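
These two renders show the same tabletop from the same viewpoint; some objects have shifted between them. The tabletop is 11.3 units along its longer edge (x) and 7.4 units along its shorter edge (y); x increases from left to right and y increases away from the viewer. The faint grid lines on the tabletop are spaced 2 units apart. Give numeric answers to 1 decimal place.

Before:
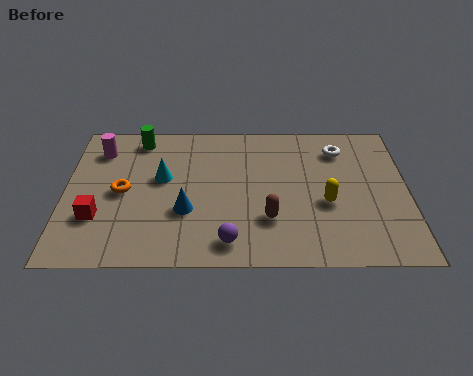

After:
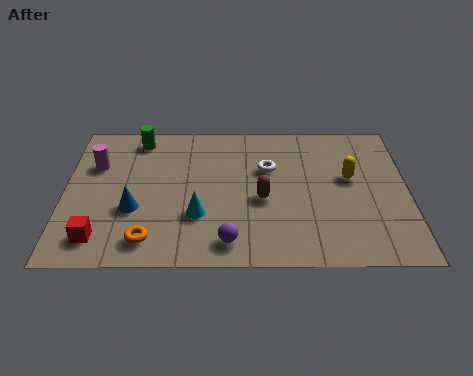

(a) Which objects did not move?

the purple sphere and the green cylinder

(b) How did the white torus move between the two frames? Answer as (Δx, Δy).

(-2.4, -1.0)

The white torus started near (9.1, 5.8) and ended near (6.7, 4.8).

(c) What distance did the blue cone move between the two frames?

1.7

The blue cone was near (4.0, 2.6) before and (2.3, 2.7) after, so it travelled √(1.7² + 0.1²) ≈ 1.7 units.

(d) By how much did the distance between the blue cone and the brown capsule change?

+1.5

The distance was about 2.7 in the first image and 4.2 in the second, so they moved 1.5 units further apart.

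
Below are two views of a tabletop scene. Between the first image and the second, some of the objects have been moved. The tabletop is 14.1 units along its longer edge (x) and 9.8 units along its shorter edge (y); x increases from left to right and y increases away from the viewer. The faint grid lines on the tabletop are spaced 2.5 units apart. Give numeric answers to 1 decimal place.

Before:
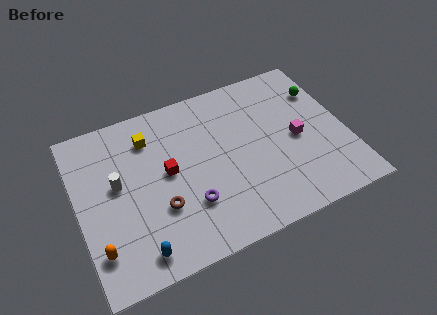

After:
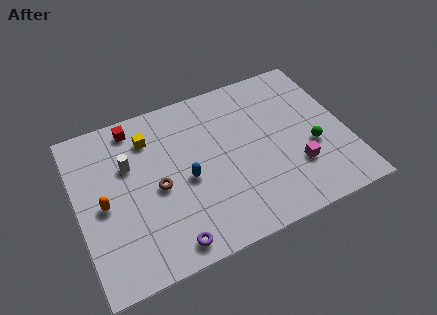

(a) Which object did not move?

the yellow cube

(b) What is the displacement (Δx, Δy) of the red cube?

(-1.4, 3.4)

The red cube was at about (4.7, 5.2) and moved to about (3.3, 8.6).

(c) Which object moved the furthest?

the blue capsule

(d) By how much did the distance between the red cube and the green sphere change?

+1.4

They were about 8.7 units apart before and 10.1 after — 1.4 units further apart.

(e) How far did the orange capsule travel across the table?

2.5

The orange capsule was near (0.8, 2.2) before and (1.3, 4.6) after, so it travelled √(0.5² + 2.4²) ≈ 2.5 units.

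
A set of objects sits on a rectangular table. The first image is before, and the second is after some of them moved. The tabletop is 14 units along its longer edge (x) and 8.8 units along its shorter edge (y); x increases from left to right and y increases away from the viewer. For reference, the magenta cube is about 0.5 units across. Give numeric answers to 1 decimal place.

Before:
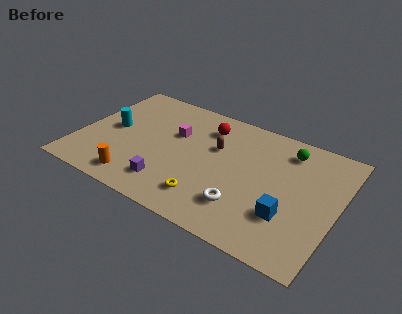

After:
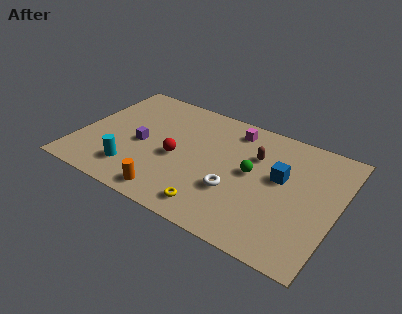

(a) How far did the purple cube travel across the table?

2.9

The purple cube moved from about (5.3, 1.8) to (3.4, 4.0), a distance of √(1.9² + 2.2²) ≈ 2.9.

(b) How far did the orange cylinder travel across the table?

1.9

The orange cylinder was near (3.6, 1.3) before and (5.5, 1.1) after, so it travelled √(1.9² + 0.2²) ≈ 1.9 units.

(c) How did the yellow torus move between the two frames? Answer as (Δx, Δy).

(0.4, -0.5)

From the two frames, the yellow torus sits at roughly (7.4, 1.8) before and (7.8, 1.3) after.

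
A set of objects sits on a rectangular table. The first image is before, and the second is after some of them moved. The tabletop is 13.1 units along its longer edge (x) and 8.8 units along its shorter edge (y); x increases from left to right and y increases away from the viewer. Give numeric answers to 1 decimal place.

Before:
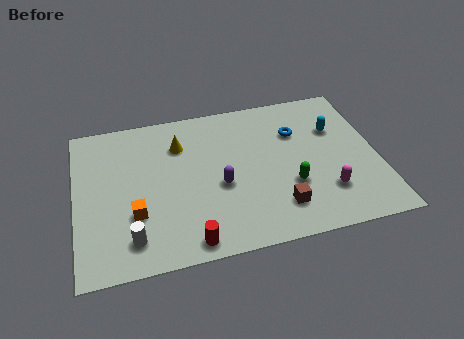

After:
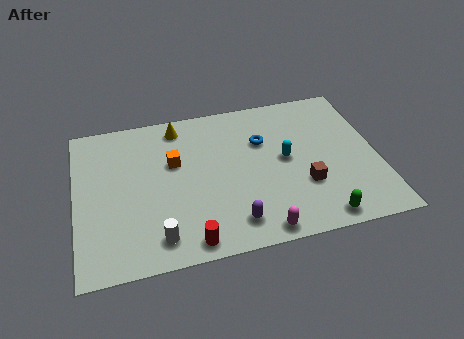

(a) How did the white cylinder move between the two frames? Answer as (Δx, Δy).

(1.1, -0.2)

The white cylinder started near (2.3, 1.6) and ended near (3.4, 1.4).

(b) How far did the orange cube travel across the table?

3.2

The orange cube was near (2.5, 2.9) before and (4.3, 5.5) after, so it travelled √(1.8² + 2.6²) ≈ 3.2 units.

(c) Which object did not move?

the red cylinder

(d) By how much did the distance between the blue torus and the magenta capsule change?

+1.2

They were about 3.9 units apart before and 5.1 after — 1.2 units further apart.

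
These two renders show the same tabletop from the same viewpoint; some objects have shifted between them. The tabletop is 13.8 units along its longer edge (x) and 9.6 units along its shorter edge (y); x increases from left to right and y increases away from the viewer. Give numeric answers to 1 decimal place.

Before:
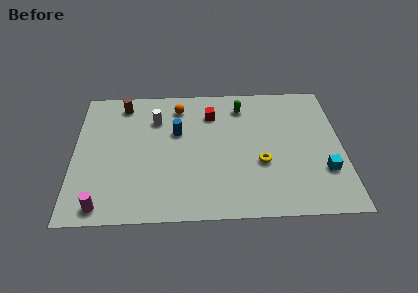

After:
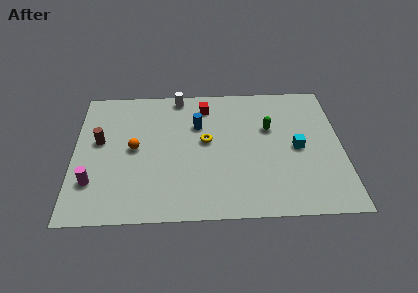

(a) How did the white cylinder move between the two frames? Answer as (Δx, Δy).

(1.2, 1.7)

From the two frames, the white cylinder sits at roughly (4.2, 7.0) before and (5.4, 8.7) after.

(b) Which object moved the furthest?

the orange sphere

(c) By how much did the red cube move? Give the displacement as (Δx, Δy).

(-0.3, 0.6)

From the two frames, the red cube sits at roughly (7.1, 7.3) before and (6.8, 7.9) after.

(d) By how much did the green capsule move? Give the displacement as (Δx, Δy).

(1.4, -1.7)

The green capsule was at about (8.7, 7.8) and moved to about (10.1, 6.1).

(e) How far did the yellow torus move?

3.3

From (9.6, 3.6) to (6.8, 5.3), the yellow torus covered √(2.8² + 1.7²) ≈ 3.3 units.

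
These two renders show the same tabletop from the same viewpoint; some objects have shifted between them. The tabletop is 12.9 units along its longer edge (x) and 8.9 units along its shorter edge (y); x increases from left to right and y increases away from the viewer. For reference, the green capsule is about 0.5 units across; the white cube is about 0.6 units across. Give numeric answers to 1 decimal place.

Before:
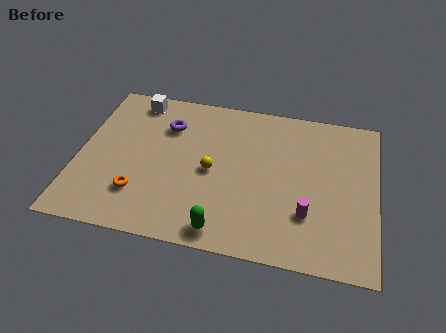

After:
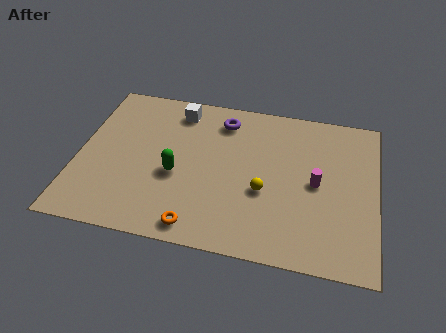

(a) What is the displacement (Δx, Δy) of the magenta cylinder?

(0.3, 1.8)

The magenta cylinder was at about (10.0, 2.6) and moved to about (10.3, 4.4).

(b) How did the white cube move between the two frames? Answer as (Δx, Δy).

(1.9, -0.3)

The white cube was at about (2.2, 7.8) and moved to about (4.1, 7.5).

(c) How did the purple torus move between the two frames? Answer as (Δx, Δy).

(2.4, 0.8)

From the two frames, the purple torus sits at roughly (3.7, 6.5) before and (6.1, 7.3) after.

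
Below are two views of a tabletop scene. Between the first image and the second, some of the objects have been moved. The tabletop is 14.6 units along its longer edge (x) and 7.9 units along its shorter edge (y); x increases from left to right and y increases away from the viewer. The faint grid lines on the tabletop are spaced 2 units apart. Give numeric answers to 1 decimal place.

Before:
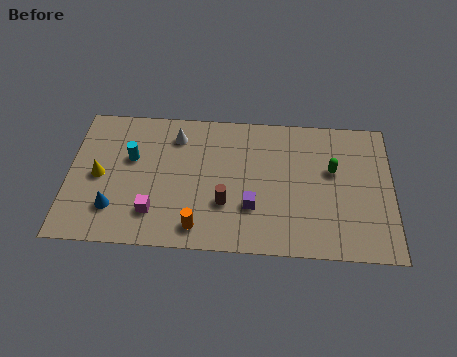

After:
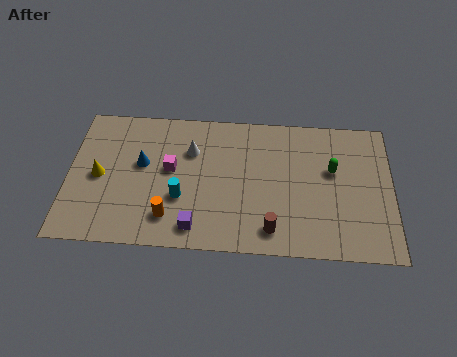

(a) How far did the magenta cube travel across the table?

2.6

The magenta cube moved from about (3.9, 1.9) to (4.6, 4.4), a distance of √(0.7² + 2.5²) ≈ 2.6.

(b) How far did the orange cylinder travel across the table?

1.4

The orange cylinder moved from about (5.9, 1.2) to (4.6, 1.7), a distance of √(1.3² + 0.5²) ≈ 1.4.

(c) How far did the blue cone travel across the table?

2.9

From (2.1, 2.0) to (3.3, 4.6), the blue cone covered √(1.2² + 2.6²) ≈ 2.9 units.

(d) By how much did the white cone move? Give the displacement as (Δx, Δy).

(0.7, -0.8)

The white cone started near (4.8, 6.3) and ended near (5.5, 5.5).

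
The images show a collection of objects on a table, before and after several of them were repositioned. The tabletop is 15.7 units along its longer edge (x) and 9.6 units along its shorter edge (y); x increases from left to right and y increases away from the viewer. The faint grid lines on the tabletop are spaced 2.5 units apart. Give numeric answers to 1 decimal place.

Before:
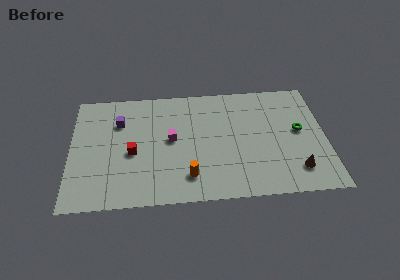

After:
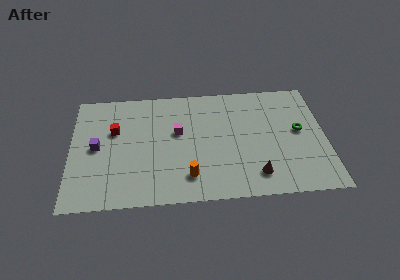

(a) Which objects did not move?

the green torus and the orange cylinder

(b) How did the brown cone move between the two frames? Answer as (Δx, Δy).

(-2.5, -0.2)

The brown cone started near (13.8, 2.0) and ended near (11.3, 1.8).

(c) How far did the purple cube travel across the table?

2.4

The purple cube moved from about (3.0, 6.8) to (1.6, 4.8), a distance of √(1.4² + 2.0²) ≈ 2.4.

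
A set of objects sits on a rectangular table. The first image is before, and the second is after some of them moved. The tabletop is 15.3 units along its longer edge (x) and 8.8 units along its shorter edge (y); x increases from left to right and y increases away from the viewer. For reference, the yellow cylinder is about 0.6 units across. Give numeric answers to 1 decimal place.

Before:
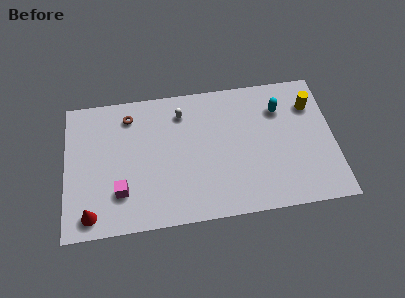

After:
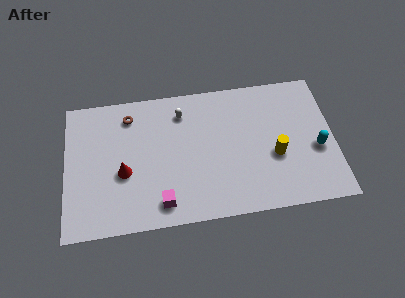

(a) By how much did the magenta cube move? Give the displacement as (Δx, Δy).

(2.3, -1.0)

The magenta cube started near (3.1, 2.4) and ended near (5.4, 1.4).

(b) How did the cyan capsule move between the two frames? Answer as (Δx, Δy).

(2.0, -2.9)

From the two frames, the cyan capsule sits at roughly (12.3, 6.5) before and (14.3, 3.6) after.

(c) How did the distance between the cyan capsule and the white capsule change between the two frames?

+2.7

They were about 5.6 units apart before and 8.3 after — 2.7 units further apart.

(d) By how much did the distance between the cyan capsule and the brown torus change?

+2.6

They were about 8.6 units apart before and 11.2 after — 2.6 units further apart.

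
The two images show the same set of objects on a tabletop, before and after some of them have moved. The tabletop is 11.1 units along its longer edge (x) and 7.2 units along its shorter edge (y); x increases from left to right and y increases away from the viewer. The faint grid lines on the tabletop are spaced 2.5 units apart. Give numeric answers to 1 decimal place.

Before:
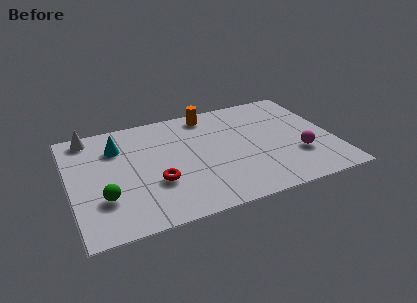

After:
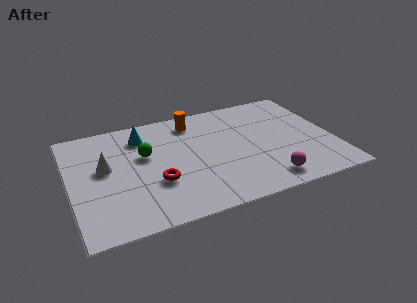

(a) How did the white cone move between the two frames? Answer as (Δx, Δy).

(0.5, -2.3)

The white cone started near (1.0, 6.4) and ended near (1.5, 4.1).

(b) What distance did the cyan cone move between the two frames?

1.2

From (2.1, 5.3) to (3.2, 5.7), the cyan cone covered √(1.1² + 0.4²) ≈ 1.2 units.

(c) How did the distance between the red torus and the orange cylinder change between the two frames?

-0.6

The distance was about 4.6 in the first image and 4.0 in the second, so they moved 0.6 units closer together.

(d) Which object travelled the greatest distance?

the green sphere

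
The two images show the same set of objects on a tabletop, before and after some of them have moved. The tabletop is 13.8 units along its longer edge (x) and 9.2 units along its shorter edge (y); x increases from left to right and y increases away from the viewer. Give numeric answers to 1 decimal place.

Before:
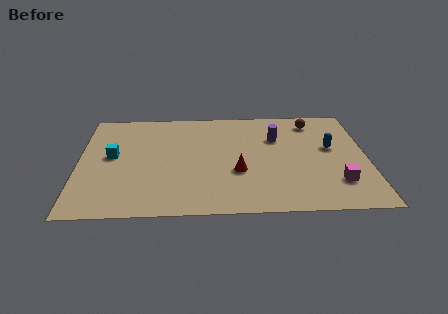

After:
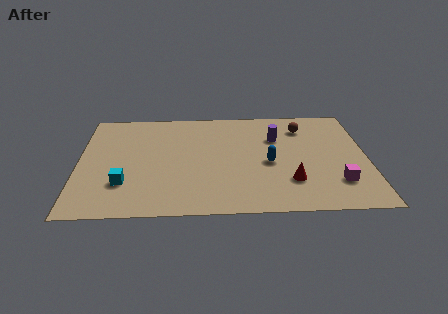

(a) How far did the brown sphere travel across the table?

0.7

The brown sphere moved from about (11.3, 7.7) to (10.8, 7.2), a distance of √(0.5² + 0.5²) ≈ 0.7.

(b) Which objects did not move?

the magenta cube and the purple cylinder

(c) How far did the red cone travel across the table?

2.7

From (7.6, 3.4) to (10.1, 2.5), the red cone covered √(2.5² + 0.9²) ≈ 2.7 units.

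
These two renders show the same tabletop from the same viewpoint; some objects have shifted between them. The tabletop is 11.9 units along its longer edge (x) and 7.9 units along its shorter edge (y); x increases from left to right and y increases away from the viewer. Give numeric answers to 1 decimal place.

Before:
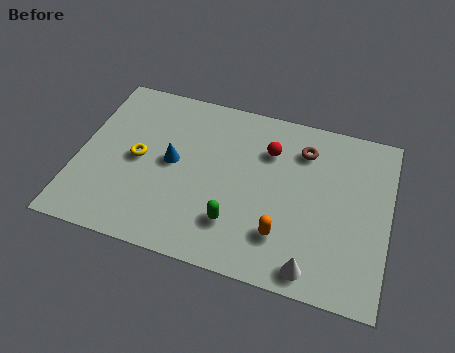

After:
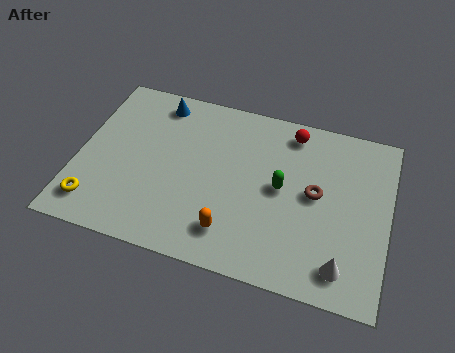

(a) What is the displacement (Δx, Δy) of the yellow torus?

(-1.4, -2.5)

The yellow torus started near (2.3, 3.9) and ended near (0.9, 1.4).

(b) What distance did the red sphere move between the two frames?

1.4

The red sphere moved from about (7.2, 5.7) to (8.0, 6.8), a distance of √(0.8² + 1.1²) ≈ 1.4.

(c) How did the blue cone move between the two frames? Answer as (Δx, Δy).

(-0.8, 2.7)

The blue cone was at about (3.6, 4.1) and moved to about (2.8, 6.8).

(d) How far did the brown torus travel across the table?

2.0

The brown torus moved from about (8.5, 6.1) to (9.1, 4.2), a distance of √(0.6² + 1.9²) ≈ 2.0.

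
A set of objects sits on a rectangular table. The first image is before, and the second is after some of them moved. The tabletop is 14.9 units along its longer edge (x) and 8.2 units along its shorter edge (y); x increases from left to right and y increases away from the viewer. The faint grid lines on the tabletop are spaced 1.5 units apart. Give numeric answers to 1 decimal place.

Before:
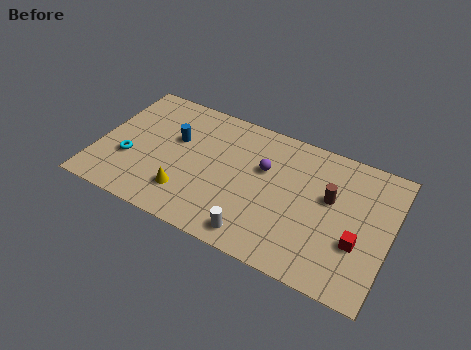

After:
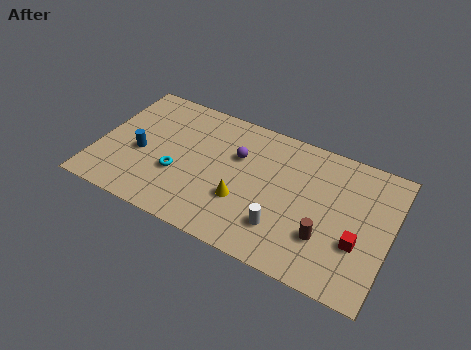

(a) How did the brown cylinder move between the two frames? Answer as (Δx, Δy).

(0.0, -2.4)

The brown cylinder was at about (11.8, 4.9) and moved to about (11.8, 2.5).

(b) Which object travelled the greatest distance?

the yellow cone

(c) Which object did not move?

the red cube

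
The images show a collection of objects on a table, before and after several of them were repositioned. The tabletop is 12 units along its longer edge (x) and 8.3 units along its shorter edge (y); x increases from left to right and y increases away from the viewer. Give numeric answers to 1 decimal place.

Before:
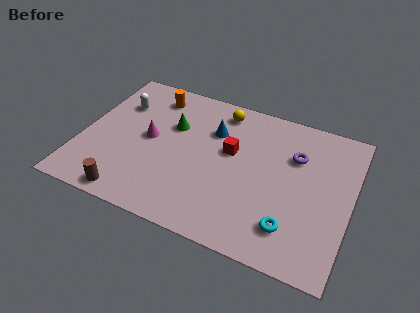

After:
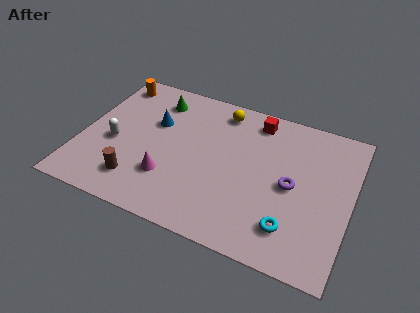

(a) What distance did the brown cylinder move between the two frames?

0.9

The brown cylinder moved from about (2.6, 0.8) to (2.8, 1.7), a distance of √(0.2² + 0.9²) ≈ 0.9.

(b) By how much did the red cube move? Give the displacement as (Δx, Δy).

(0.9, 2.2)

The red cube started near (6.6, 4.9) and ended near (7.5, 7.1).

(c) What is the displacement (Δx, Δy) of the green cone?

(-0.9, 1.3)

The green cone started near (3.9, 5.4) and ended near (3.0, 6.7).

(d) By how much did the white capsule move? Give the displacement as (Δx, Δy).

(0.1, -2.4)

The white capsule started near (1.4, 5.9) and ended near (1.5, 3.5).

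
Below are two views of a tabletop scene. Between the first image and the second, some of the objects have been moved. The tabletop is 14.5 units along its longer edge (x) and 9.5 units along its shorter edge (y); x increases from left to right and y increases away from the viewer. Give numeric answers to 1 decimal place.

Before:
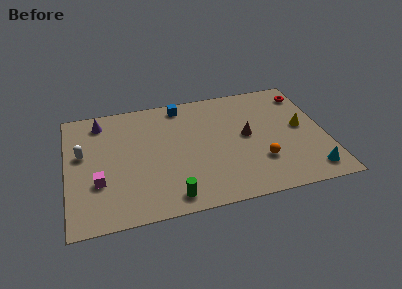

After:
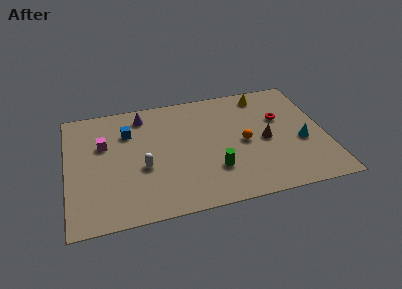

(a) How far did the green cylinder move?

2.9

The green cylinder was near (5.6, 1.2) before and (8.1, 2.7) after, so it travelled √(2.5² + 1.5²) ≈ 2.9 units.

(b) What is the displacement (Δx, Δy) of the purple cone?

(2.4, 0.0)

The purple cone was at about (2.0, 8.0) and moved to about (4.4, 8.0).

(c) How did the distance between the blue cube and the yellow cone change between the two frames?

+0.5

Before: roughly 7.4 units apart; after: 7.9. That's 0.5 units further apart.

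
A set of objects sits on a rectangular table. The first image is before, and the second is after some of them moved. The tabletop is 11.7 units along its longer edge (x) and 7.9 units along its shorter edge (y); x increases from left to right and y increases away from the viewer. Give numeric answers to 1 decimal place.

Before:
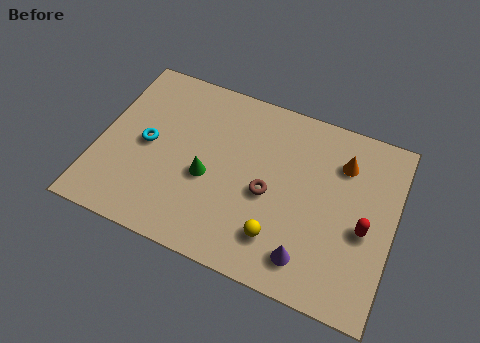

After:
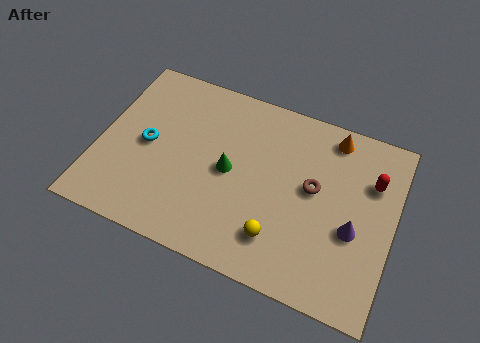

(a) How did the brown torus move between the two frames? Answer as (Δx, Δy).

(1.7, 0.9)

The brown torus started near (6.8, 3.5) and ended near (8.5, 4.4).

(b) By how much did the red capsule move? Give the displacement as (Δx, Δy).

(0.1, 2.1)

The red capsule started near (10.6, 3.4) and ended near (10.7, 5.5).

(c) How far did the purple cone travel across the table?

2.4

The purple cone moved from about (8.6, 1.4) to (10.2, 3.2), a distance of √(1.6² + 1.8²) ≈ 2.4.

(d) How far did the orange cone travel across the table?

1.1

The orange cone moved from about (9.5, 5.9) to (9.0, 6.9), a distance of √(0.5² + 1.0²) ≈ 1.1.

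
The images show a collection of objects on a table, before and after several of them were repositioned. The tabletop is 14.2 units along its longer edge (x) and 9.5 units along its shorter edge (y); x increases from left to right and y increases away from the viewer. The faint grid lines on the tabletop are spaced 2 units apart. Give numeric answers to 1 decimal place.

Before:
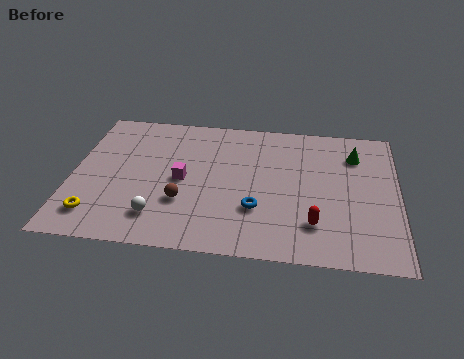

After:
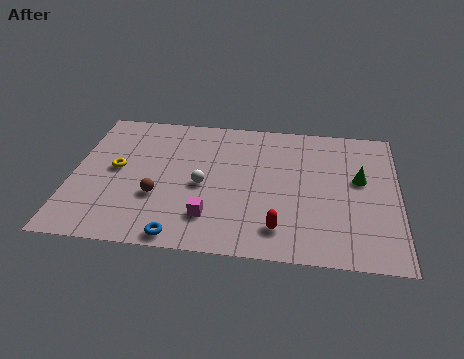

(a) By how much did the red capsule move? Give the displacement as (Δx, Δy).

(-1.5, -0.5)

The red capsule was at about (10.6, 2.3) and moved to about (9.1, 1.8).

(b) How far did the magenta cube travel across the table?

2.7

The magenta cube moved from about (4.8, 4.6) to (6.1, 2.2), a distance of √(1.3² + 2.4²) ≈ 2.7.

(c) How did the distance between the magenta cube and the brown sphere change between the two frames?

+1.0

Before: roughly 1.5 units apart; after: 2.5. That's 1.0 units further apart.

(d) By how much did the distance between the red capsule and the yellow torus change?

-1.5

Before: roughly 9.4 units apart; after: 7.9. That's 1.5 units closer together.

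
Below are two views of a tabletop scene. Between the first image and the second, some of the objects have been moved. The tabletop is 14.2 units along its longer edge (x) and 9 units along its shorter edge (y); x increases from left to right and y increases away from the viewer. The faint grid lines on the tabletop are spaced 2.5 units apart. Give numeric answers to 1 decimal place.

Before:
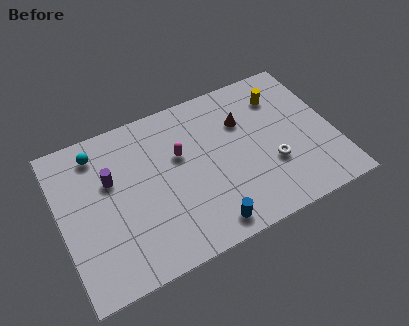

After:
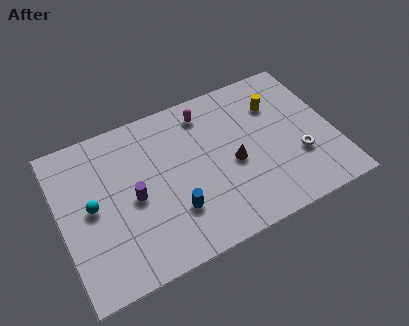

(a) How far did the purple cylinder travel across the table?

1.8

The purple cylinder moved from about (2.7, 5.7) to (3.7, 4.2), a distance of √(1.0² + 1.5²) ≈ 1.8.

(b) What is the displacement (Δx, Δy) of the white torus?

(1.4, -0.1)

From the two frames, the white torus sits at roughly (10.8, 3.1) before and (12.2, 3.0) after.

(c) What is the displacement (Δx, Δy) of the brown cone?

(-0.8, -2.2)

From the two frames, the brown cone sits at roughly (9.7, 6.2) before and (8.9, 4.0) after.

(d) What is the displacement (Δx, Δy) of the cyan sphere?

(-0.6, -2.9)

From the two frames, the cyan sphere sits at roughly (2.2, 7.5) before and (1.6, 4.6) after.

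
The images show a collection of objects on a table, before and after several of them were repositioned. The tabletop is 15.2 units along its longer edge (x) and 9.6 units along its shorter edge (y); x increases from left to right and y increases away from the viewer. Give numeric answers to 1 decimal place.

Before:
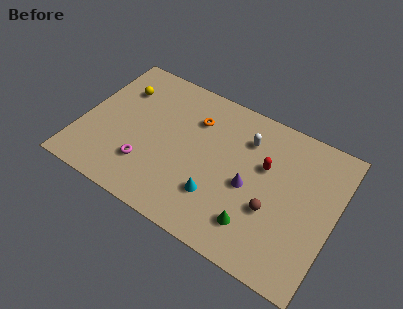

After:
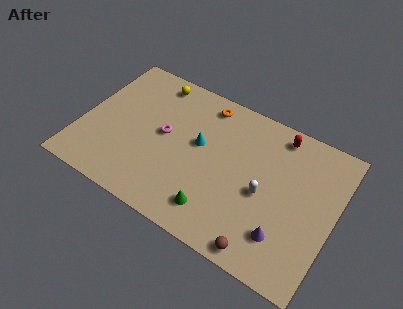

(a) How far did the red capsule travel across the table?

2.5

The red capsule was near (10.9, 6.0) before and (11.4, 8.4) after, so it travelled √(0.5² + 2.4²) ≈ 2.5 units.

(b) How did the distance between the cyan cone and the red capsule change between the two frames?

+1.2

They were about 4.1 units apart before and 5.3 after — 1.2 units further apart.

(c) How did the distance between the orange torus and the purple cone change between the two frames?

+3.7

Before: roughly 4.6 units apart; after: 8.3. That's 3.7 units further apart.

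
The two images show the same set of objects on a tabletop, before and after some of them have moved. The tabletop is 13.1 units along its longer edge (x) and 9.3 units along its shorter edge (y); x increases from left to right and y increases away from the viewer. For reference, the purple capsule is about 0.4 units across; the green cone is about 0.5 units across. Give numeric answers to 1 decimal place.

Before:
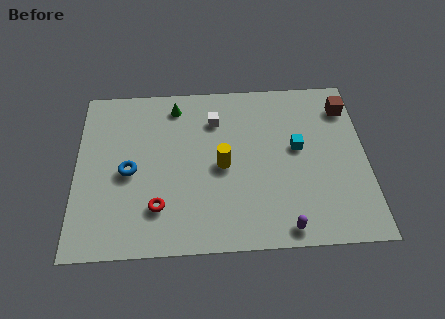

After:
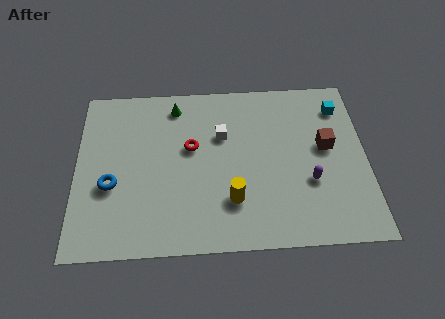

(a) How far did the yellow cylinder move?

1.9

The yellow cylinder was near (6.6, 4.4) before and (7.0, 2.5) after, so it travelled √(0.4² + 1.9²) ≈ 1.9 units.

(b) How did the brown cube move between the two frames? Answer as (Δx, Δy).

(-1.0, -2.2)

The brown cube was at about (12.3, 7.4) and moved to about (11.3, 5.2).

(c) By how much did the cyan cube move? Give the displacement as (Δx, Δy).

(2.0, 2.2)

The cyan cube started near (10.0, 5.2) and ended near (12.0, 7.4).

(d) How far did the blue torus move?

1.1

The blue torus moved from about (2.4, 4.3) to (1.6, 3.6), a distance of √(0.8² + 0.7²) ≈ 1.1.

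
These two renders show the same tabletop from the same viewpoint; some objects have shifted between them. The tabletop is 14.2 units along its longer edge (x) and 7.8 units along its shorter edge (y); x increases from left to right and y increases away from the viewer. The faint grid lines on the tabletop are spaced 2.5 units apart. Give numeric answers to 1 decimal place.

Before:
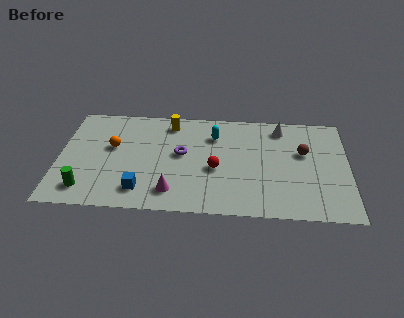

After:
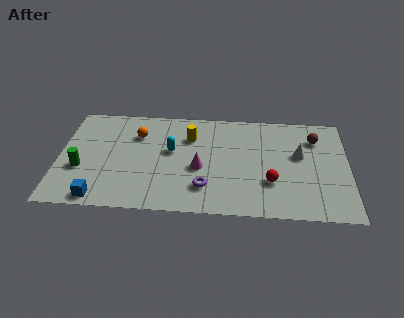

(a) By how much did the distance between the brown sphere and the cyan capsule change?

+2.7

Before: roughly 4.5 units apart; after: 7.2. That's 2.7 units further apart.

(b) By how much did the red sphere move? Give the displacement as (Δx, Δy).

(2.7, -0.8)

The red sphere was at about (7.7, 3.3) and moved to about (10.4, 2.5).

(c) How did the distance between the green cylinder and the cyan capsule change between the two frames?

-2.9

Before: roughly 7.6 units apart; after: 4.7. That's 2.9 units closer together.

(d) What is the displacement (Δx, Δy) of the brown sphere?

(0.6, 1.1)

The brown sphere was at about (12.0, 4.8) and moved to about (12.6, 5.9).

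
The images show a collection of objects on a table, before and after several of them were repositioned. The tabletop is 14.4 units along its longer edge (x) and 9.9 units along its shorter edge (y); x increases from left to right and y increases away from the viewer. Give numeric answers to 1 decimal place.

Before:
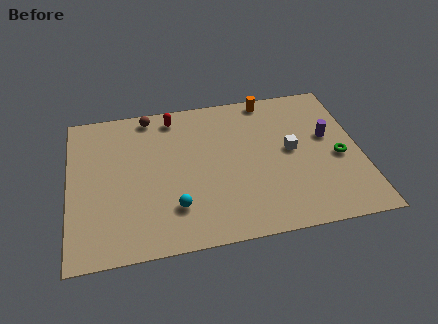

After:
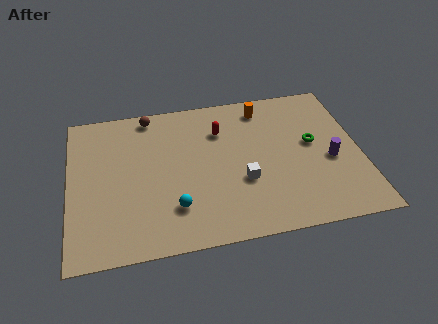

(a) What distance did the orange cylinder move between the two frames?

0.7

The orange cylinder was near (10.1, 9.0) before and (9.8, 8.4) after, so it travelled √(0.3² + 0.6²) ≈ 0.7 units.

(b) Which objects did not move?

the cyan sphere and the brown sphere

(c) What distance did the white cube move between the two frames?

3.0

The white cube was near (11.0, 5.2) before and (8.5, 3.6) after, so it travelled √(2.5² + 1.6²) ≈ 3.0 units.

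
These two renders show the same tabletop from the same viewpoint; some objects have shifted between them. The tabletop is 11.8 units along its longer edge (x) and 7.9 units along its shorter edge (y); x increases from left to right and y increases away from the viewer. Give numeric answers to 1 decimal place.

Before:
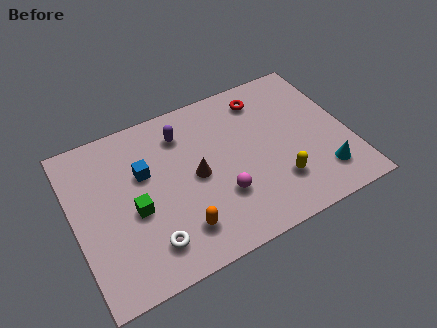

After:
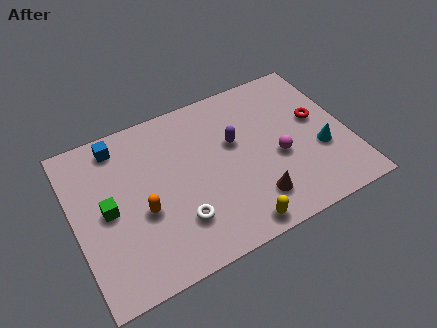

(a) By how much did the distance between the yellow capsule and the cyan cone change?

+2.6

They were about 1.9 units apart before and 4.5 after — 2.6 units further apart.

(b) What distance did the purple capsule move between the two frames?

2.5

The purple capsule moved from about (4.9, 6.2) to (7.0, 4.8), a distance of √(2.1² + 1.4²) ≈ 2.5.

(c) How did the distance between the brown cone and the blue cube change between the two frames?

+4.9

They were about 2.4 units apart before and 7.3 after — 4.9 units further apart.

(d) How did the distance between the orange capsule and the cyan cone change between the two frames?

+1.5

Before: roughly 6.2 units apart; after: 7.7. That's 1.5 units further apart.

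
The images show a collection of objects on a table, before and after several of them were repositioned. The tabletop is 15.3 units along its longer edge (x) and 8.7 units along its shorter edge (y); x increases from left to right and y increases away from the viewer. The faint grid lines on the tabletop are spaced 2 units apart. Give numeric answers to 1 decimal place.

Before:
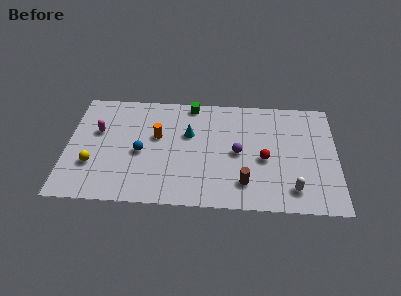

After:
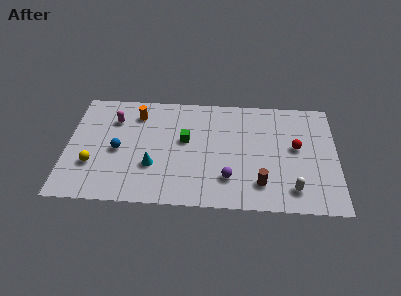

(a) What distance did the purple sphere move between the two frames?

2.1

The purple sphere was near (9.7, 4.2) before and (9.2, 2.2) after, so it travelled √(0.5² + 2.0²) ≈ 2.1 units.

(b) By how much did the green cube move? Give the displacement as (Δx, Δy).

(-0.3, -2.9)

The green cube was at about (7.0, 7.9) and moved to about (6.7, 5.0).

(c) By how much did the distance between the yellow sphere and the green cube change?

-1.9

They were about 7.5 units apart before and 5.6 after — 1.9 units closer together.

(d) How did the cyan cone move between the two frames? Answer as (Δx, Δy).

(-2.0, -2.6)

From the two frames, the cyan cone sits at roughly (6.9, 5.5) before and (4.9, 2.9) after.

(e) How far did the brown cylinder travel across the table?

0.9

The brown cylinder moved from about (10.1, 1.9) to (11.0, 1.9), a distance of √(0.9² + 0.0²) ≈ 0.9.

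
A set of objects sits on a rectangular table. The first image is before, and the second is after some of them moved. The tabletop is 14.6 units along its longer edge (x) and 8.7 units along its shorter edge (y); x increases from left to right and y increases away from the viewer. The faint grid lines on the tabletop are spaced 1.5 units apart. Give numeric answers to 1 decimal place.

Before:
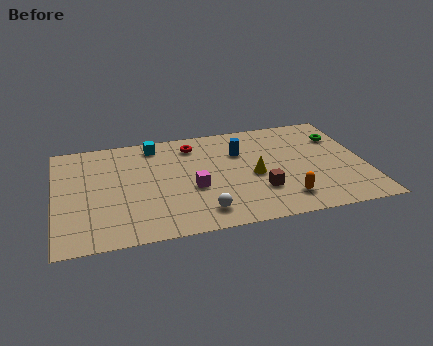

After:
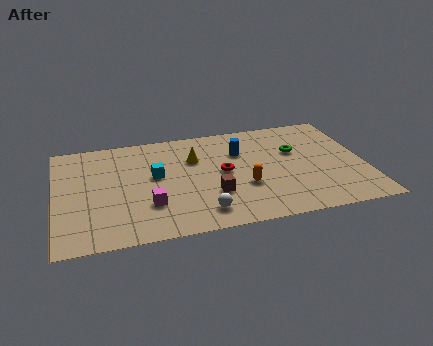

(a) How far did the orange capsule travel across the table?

2.3

From (10.6, 1.7) to (8.8, 3.1), the orange capsule covered √(1.8² + 1.4²) ≈ 2.3 units.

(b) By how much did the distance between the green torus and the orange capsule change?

-2.0

Before: roughly 5.5 units apart; after: 3.5. That's 2.0 units closer together.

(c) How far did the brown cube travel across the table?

2.2

From (9.5, 2.6) to (7.3, 2.8), the brown cube covered √(2.2² + 0.2²) ≈ 2.2 units.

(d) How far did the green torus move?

2.3

From (13.6, 6.3) to (11.4, 5.5), the green torus covered √(2.2² + 0.8²) ≈ 2.3 units.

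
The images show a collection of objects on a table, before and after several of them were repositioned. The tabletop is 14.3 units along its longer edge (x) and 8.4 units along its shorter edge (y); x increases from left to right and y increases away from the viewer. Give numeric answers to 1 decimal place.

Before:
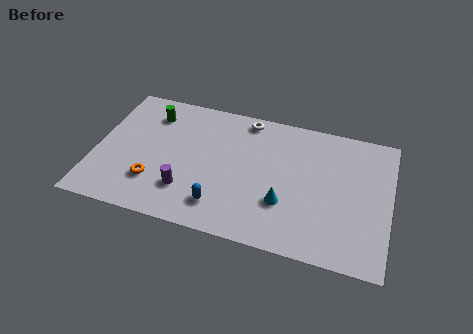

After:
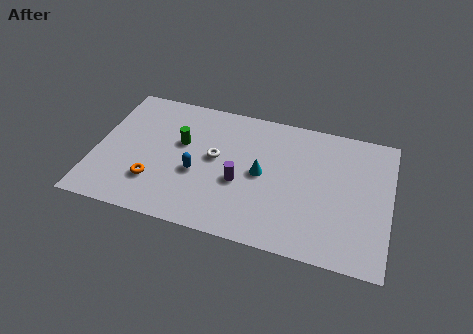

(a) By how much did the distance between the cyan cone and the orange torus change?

-0.9

They were about 6.3 units apart before and 5.4 after — 0.9 units closer together.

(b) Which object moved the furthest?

the white torus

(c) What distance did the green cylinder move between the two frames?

2.2

The green cylinder was near (2.5, 6.6) before and (4.1, 5.1) after, so it travelled √(1.6² + 1.5²) ≈ 2.2 units.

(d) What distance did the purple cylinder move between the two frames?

2.8

The purple cylinder moved from about (4.6, 2.2) to (7.1, 3.4), a distance of √(2.5² + 1.2²) ≈ 2.8.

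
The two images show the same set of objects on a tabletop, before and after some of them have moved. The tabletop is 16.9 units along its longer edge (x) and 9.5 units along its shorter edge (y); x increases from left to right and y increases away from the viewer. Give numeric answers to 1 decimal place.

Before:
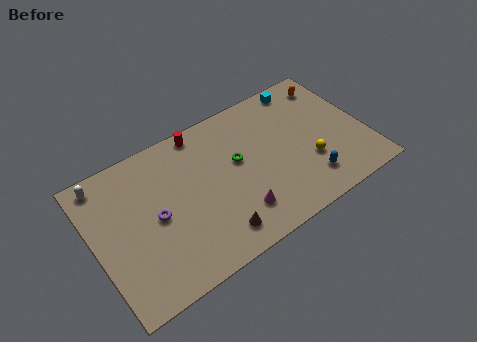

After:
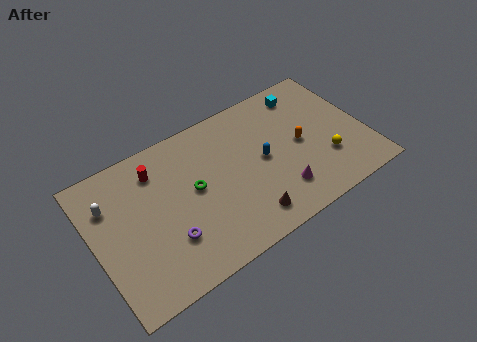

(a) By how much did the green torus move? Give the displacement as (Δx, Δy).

(-2.8, -0.4)

The green torus was at about (9.0, 5.5) and moved to about (6.2, 5.1).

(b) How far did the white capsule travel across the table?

1.6

The white capsule moved from about (1.1, 8.4) to (1.2, 6.8), a distance of √(0.1² + 1.6²) ≈ 1.6.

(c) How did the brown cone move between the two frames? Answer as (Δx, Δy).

(2.0, 0.0)

The brown cone was at about (6.9, 1.6) and moved to about (8.9, 1.6).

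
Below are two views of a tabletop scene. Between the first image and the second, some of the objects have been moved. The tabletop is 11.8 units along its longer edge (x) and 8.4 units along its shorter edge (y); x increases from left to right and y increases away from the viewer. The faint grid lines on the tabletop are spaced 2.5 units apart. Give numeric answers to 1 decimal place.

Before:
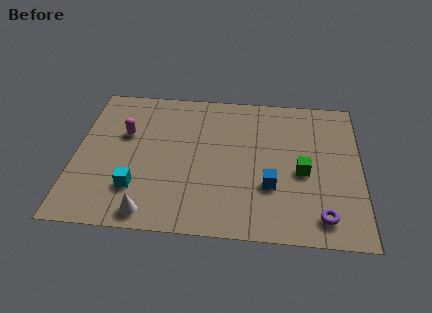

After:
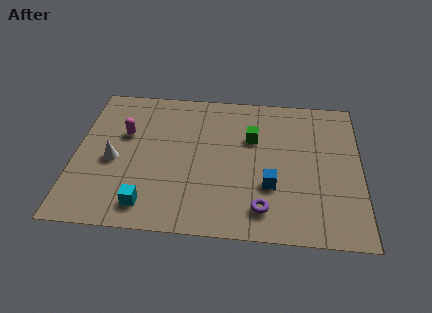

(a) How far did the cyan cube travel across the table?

1.0

The cyan cube was near (2.6, 2.2) before and (3.1, 1.3) after, so it travelled √(0.5² + 0.9²) ≈ 1.0 units.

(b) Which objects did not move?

the blue cube and the magenta capsule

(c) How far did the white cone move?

3.2

The white cone moved from about (3.2, 0.9) to (1.6, 3.7), a distance of √(1.6² + 2.8²) ≈ 3.2.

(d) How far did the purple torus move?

2.4

The purple torus was near (10.2, 1.3) before and (7.8, 1.5) after, so it travelled √(2.4² + 0.2²) ≈ 2.4 units.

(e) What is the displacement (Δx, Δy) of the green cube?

(-2.1, 1.8)

The green cube was at about (9.4, 3.7) and moved to about (7.3, 5.5).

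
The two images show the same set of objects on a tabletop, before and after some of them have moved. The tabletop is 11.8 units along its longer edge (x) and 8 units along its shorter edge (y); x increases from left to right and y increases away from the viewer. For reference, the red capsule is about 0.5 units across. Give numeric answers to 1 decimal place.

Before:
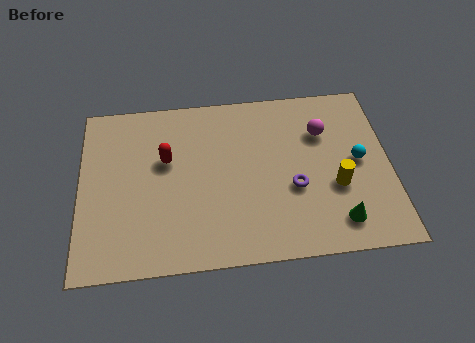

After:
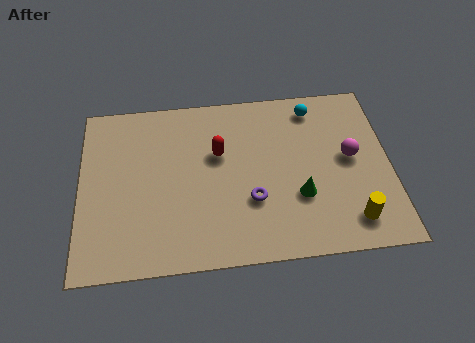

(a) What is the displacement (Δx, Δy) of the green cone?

(-1.4, 1.3)

From the two frames, the green cone sits at roughly (9.7, 1.4) before and (8.3, 2.7) after.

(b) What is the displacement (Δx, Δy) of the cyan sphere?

(-1.6, 2.7)

From the two frames, the cyan sphere sits at roughly (10.6, 4.1) before and (9.0, 6.8) after.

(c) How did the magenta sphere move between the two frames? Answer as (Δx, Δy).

(1.0, -1.3)

From the two frames, the magenta sphere sits at roughly (9.3, 5.6) before and (10.3, 4.3) after.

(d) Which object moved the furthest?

the cyan sphere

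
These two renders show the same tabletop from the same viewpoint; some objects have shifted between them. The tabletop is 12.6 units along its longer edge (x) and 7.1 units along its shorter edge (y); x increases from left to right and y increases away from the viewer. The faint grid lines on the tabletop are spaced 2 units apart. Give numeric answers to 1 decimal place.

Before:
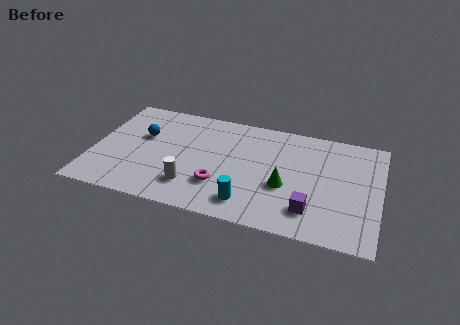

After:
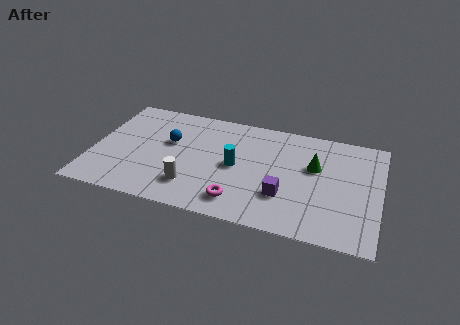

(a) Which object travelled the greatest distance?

the cyan cylinder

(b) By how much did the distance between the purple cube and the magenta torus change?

-1.9

The distance was about 4.0 in the first image and 2.1 in the second, so they moved 1.9 units closer together.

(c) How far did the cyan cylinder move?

2.3

The cyan cylinder was near (7.0, 1.3) before and (6.3, 3.5) after, so it travelled √(0.7² + 2.2²) ≈ 2.3 units.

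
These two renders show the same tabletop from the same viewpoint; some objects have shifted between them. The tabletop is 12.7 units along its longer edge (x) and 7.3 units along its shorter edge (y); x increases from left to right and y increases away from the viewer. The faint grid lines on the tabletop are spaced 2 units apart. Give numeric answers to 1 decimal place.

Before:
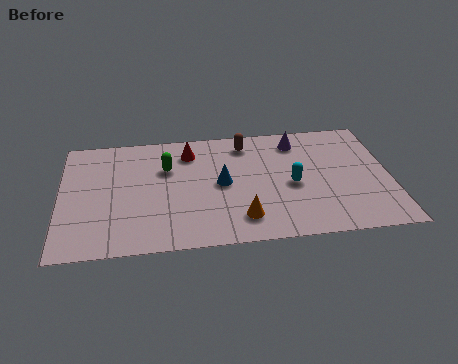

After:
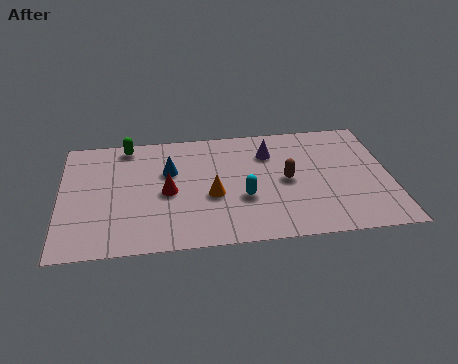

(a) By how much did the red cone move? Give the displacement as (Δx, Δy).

(-0.9, -2.4)

The red cone was at about (5.0, 5.8) and moved to about (4.1, 3.4).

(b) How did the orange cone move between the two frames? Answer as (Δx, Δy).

(-1.1, 1.5)

The orange cone was at about (6.9, 1.5) and moved to about (5.8, 3.0).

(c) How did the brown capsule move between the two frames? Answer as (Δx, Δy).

(1.5, -2.5)

From the two frames, the brown capsule sits at roughly (7.2, 6.1) before and (8.7, 3.6) after.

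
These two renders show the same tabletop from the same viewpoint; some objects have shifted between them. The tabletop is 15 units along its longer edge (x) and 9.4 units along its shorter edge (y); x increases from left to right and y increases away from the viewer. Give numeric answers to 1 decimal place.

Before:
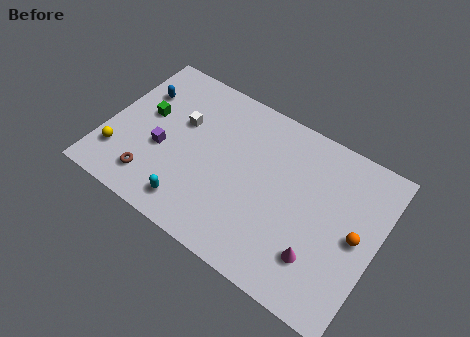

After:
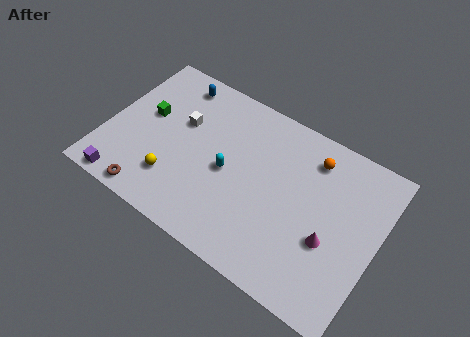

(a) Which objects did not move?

the green cube and the white cube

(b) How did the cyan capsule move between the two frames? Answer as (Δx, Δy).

(1.5, 2.9)

The cyan capsule was at about (5.3, 1.5) and moved to about (6.8, 4.4).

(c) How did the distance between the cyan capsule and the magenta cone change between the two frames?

-1.1

Before: roughly 7.0 units apart; after: 5.9. That's 1.1 units closer together.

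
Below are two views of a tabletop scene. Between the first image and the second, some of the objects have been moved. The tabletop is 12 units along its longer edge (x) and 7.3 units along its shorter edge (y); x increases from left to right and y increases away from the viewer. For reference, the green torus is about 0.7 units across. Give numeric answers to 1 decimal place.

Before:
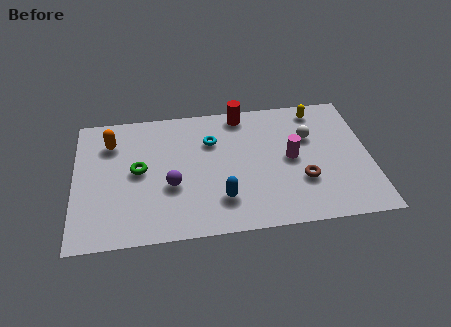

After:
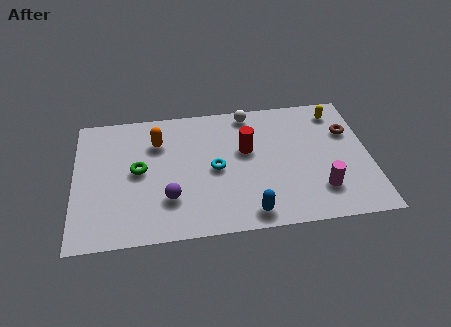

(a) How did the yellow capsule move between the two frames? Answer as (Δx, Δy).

(0.8, -0.2)

The yellow capsule was at about (10.0, 6.3) and moved to about (10.8, 6.1).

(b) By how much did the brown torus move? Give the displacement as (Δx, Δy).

(2.0, 2.5)

The brown torus was at about (9.2, 2.4) and moved to about (11.2, 4.9).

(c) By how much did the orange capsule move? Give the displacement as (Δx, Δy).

(1.9, -0.2)

From the two frames, the orange capsule sits at roughly (1.5, 5.5) before and (3.4, 5.3) after.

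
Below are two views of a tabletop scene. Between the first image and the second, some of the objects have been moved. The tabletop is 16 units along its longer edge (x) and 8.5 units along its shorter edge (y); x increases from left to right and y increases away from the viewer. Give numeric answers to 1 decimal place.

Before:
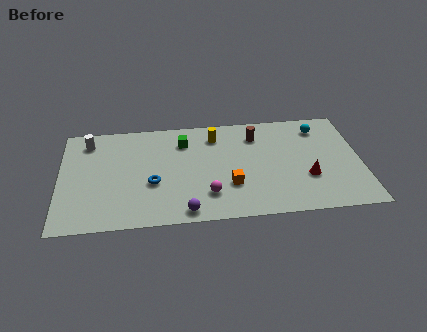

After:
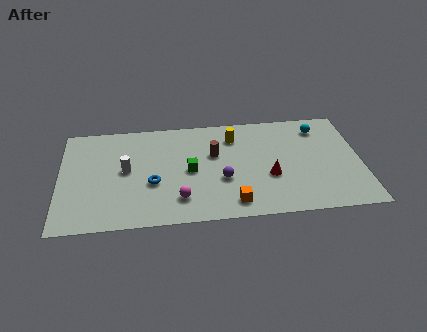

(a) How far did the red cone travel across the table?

2.0

From (13.1, 2.9) to (11.1, 3.2), the red cone covered √(2.0² + 0.3²) ≈ 2.0 units.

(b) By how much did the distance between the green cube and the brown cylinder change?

-2.1

Before: roughly 3.9 units apart; after: 1.8. That's 2.1 units closer together.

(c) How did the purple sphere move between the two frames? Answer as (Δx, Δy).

(2.0, 2.3)

The purple sphere was at about (6.6, 0.9) and moved to about (8.6, 3.2).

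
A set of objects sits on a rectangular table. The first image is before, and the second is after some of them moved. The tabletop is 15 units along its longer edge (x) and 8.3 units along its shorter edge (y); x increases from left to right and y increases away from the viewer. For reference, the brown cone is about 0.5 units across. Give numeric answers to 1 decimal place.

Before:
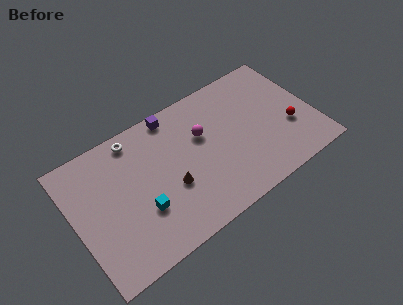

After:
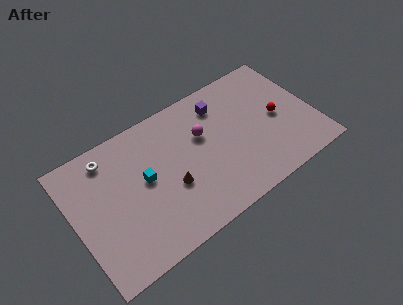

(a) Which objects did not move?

the magenta sphere and the brown cone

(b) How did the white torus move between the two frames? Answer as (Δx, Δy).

(-1.7, -0.3)

The white torus was at about (4.2, 7.3) and moved to about (2.5, 7.0).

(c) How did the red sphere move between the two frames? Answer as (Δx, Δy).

(-0.6, 1.0)

The red sphere was at about (13.4, 3.0) and moved to about (12.8, 4.0).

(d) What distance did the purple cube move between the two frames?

3.0

The purple cube was near (6.7, 7.5) before and (9.6, 6.6) after, so it travelled √(2.9² + 0.9²) ≈ 3.0 units.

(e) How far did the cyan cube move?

1.8

The cyan cube moved from about (3.9, 2.8) to (4.4, 4.5), a distance of √(0.5² + 1.7²) ≈ 1.8.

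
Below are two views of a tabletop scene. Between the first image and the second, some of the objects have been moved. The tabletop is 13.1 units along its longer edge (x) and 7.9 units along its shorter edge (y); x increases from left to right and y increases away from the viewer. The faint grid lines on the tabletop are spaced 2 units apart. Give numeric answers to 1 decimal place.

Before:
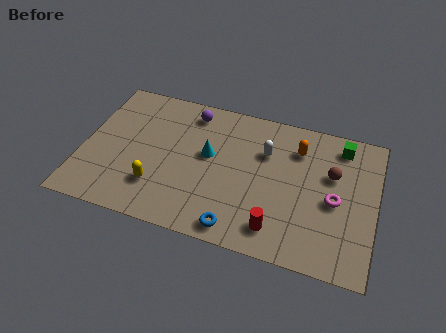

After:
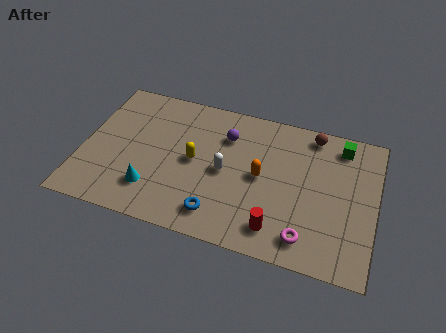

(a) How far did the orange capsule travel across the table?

2.5

The orange capsule was near (9.5, 6.0) before and (8.0, 4.0) after, so it travelled √(1.5² + 2.0²) ≈ 2.5 units.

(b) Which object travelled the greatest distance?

the cyan cone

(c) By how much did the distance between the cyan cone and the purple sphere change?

+2.5

The distance was about 2.4 in the first image and 4.9 in the second, so they moved 2.5 units further apart.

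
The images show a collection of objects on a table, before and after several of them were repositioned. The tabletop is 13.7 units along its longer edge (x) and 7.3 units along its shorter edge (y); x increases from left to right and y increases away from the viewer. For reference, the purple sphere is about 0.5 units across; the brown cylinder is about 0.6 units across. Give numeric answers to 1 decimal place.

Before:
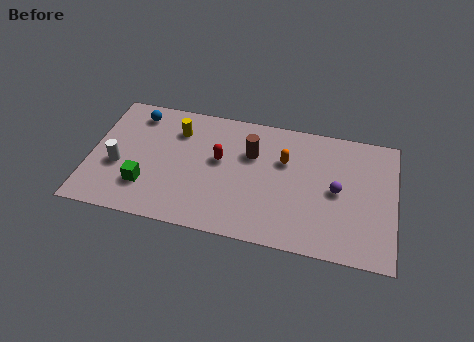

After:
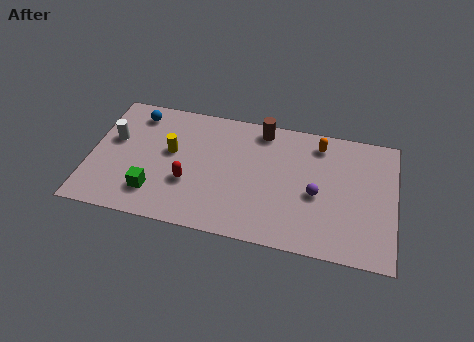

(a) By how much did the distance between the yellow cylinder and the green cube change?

-1.1

They were about 3.7 units apart before and 2.6 after — 1.1 units closer together.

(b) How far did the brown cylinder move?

1.6

The brown cylinder was near (7.2, 4.9) before and (7.6, 6.4) after, so it travelled √(0.4² + 1.5²) ≈ 1.6 units.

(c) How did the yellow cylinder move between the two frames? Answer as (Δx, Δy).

(-0.2, -1.3)

The yellow cylinder started near (3.8, 5.5) and ended near (3.6, 4.2).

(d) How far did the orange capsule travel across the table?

2.0

From (8.7, 4.8) to (10.2, 6.1), the orange capsule covered √(1.5² + 1.3²) ≈ 2.0 units.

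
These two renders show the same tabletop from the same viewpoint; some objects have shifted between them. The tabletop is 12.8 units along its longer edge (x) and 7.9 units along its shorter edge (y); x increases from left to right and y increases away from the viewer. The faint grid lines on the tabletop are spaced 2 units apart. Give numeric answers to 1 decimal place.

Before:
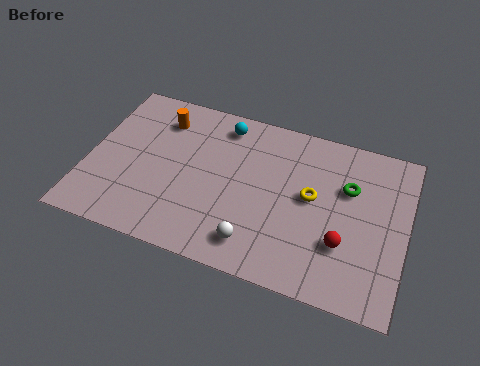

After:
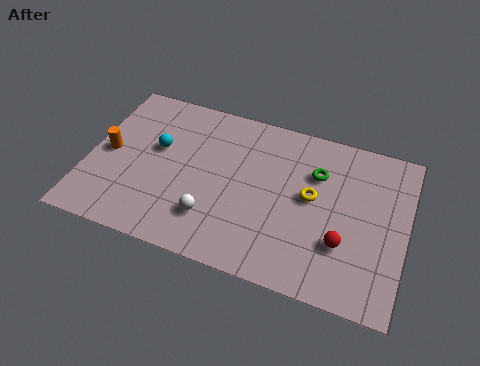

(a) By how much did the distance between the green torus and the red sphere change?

+0.6

They were about 2.7 units apart before and 3.3 after — 0.6 units further apart.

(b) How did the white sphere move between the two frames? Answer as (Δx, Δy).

(-1.8, 0.6)

From the two frames, the white sphere sits at roughly (7.0, 1.4) before and (5.2, 2.0) after.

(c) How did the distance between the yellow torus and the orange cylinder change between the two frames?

+1.6

They were about 6.6 units apart before and 8.2 after — 1.6 units further apart.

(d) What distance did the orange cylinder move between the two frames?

3.0

The orange cylinder moved from about (2.7, 6.2) to (0.8, 3.9), a distance of √(1.9² + 2.3²) ≈ 3.0.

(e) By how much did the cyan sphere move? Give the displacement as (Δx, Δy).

(-2.5, -2.0)

From the two frames, the cyan sphere sits at roughly (5.2, 6.7) before and (2.7, 4.7) after.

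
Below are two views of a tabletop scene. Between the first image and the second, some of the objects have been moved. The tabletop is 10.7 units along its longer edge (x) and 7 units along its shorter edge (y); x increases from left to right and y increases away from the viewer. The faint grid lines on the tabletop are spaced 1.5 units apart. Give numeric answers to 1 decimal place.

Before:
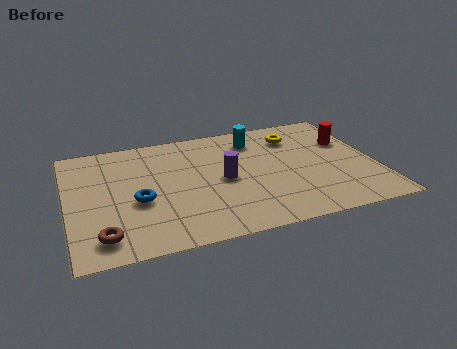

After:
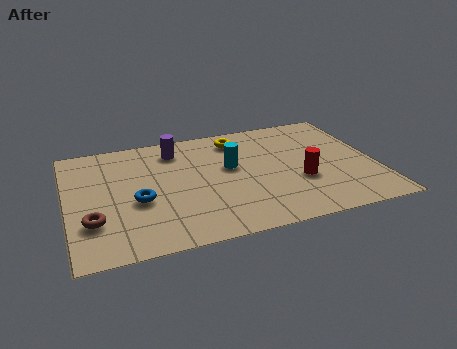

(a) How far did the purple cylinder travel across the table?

2.7

From (5.4, 3.4) to (3.9, 5.7), the purple cylinder covered √(1.5² + 2.3²) ≈ 2.7 units.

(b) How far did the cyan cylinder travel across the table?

1.8

The cyan cylinder moved from about (6.7, 5.6) to (5.7, 4.1), a distance of √(1.0² + 1.5²) ≈ 1.8.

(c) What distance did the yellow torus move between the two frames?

2.0

The yellow torus moved from about (8.1, 5.4) to (6.1, 5.8), a distance of √(2.0² + 0.4²) ≈ 2.0.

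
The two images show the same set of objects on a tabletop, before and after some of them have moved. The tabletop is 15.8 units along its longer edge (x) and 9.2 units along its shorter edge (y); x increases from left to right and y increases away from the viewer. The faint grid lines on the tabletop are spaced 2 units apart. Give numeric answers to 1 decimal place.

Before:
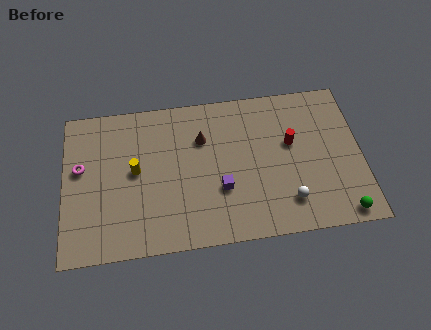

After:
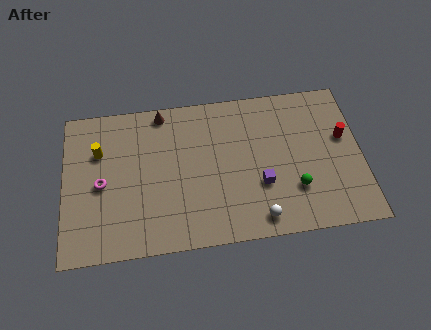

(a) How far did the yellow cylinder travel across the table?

2.4

The yellow cylinder moved from about (3.8, 4.9) to (1.9, 6.3), a distance of √(1.9² + 1.4²) ≈ 2.4.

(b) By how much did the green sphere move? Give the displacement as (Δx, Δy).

(-2.4, 1.8)

The green sphere was at about (14.6, 0.9) and moved to about (12.2, 2.7).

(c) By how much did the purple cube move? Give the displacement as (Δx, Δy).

(2.1, 0.0)

The purple cube was at about (8.3, 3.2) and moved to about (10.4, 3.2).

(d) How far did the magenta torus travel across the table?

1.6

From (0.9, 5.4) to (2.0, 4.3), the magenta torus covered √(1.1² + 1.1²) ≈ 1.6 units.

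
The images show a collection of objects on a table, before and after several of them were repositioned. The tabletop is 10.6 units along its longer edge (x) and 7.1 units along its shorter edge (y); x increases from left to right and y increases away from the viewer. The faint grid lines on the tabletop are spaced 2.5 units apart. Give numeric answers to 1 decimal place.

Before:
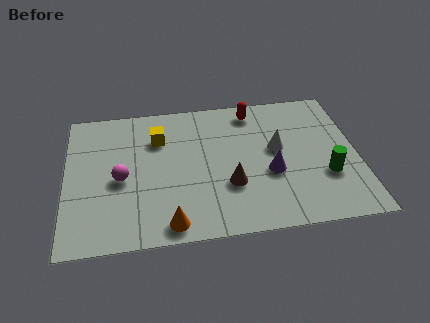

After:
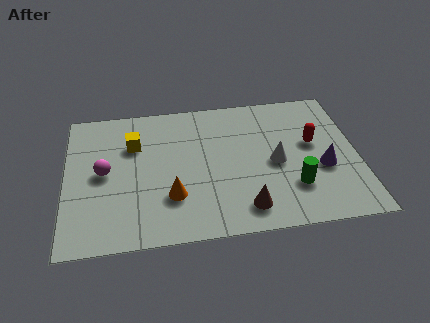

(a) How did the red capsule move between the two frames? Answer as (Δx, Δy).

(2.1, -2.0)

From the two frames, the red capsule sits at roughly (6.9, 6.1) before and (9.0, 4.1) after.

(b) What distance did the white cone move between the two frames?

0.7

The white cone moved from about (7.7, 4.0) to (7.6, 3.3), a distance of √(0.1² + 0.7²) ≈ 0.7.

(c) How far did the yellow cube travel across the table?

0.9

The yellow cube was near (3.4, 5.1) before and (2.5, 4.9) after, so it travelled √(0.9² + 0.2²) ≈ 0.9 units.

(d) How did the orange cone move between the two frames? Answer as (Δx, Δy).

(0.1, 1.3)

The orange cone was at about (3.7, 0.8) and moved to about (3.8, 2.1).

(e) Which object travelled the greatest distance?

the red capsule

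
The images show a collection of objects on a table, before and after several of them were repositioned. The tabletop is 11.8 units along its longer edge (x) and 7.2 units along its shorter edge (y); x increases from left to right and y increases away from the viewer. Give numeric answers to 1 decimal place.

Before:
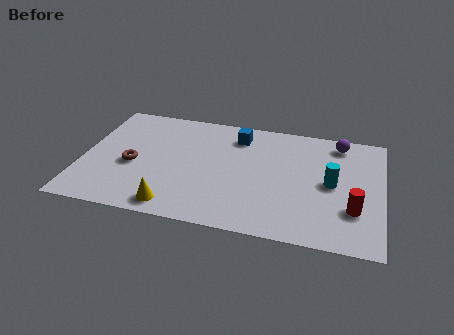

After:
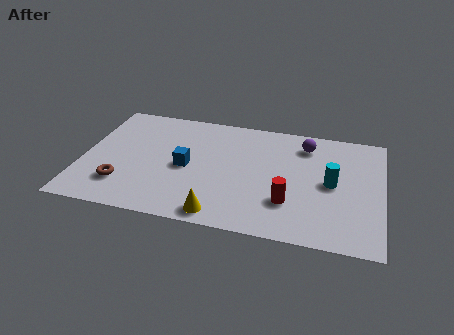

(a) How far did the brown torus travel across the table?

1.3

The brown torus was near (2.0, 3.1) before and (1.7, 1.8) after, so it travelled √(0.3² + 1.3²) ≈ 1.3 units.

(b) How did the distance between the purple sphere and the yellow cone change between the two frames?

-2.3

They were about 8.2 units apart before and 5.9 after — 2.3 units closer together.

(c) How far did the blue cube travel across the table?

3.1

The blue cube was near (6.0, 5.8) before and (4.1, 3.4) after, so it travelled √(1.9² + 2.4²) ≈ 3.1 units.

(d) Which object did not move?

the cyan cylinder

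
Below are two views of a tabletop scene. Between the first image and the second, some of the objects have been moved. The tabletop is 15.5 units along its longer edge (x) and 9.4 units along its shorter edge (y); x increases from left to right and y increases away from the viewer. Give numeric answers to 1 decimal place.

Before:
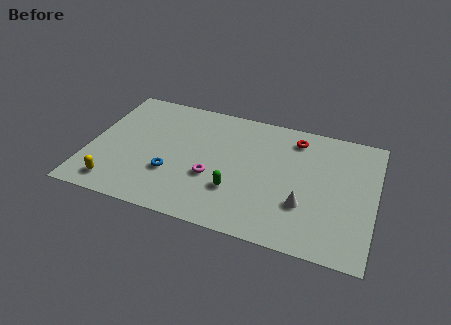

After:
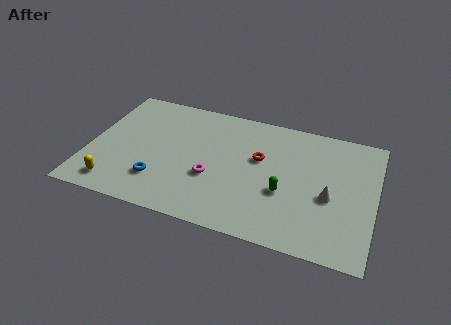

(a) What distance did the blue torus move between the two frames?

0.9

The blue torus moved from about (4.6, 3.1) to (4.0, 2.4), a distance of √(0.6² + 0.7²) ≈ 0.9.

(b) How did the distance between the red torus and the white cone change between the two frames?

-0.6

They were about 4.9 units apart before and 4.3 after — 0.6 units closer together.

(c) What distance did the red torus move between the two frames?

2.8

From (11.0, 7.8) to (9.2, 5.7), the red torus covered √(1.8² + 2.1²) ≈ 2.8 units.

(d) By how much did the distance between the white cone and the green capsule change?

-1.3

The distance was about 3.7 in the first image and 2.4 in the second, so they moved 1.3 units closer together.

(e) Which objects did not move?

the magenta torus and the yellow capsule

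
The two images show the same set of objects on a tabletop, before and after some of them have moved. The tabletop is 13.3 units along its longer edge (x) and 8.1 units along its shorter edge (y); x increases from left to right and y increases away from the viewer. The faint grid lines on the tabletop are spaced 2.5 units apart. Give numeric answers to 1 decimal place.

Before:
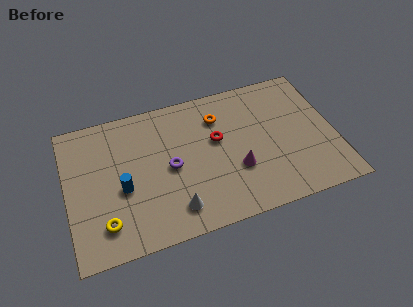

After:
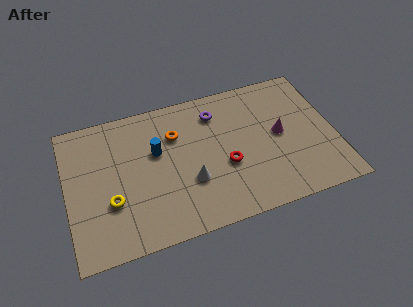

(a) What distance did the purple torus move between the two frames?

3.5

The purple torus moved from about (5.1, 3.9) to (7.6, 6.4), a distance of √(2.5² + 2.5²) ≈ 3.5.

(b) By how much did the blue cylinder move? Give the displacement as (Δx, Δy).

(1.8, 1.6)

The blue cylinder started near (2.7, 3.4) and ended near (4.5, 5.0).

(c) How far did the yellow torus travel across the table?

1.2

The yellow torus moved from about (1.7, 1.7) to (2.1, 2.8), a distance of √(0.4² + 1.1²) ≈ 1.2.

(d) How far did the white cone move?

1.6

The white cone moved from about (5.1, 1.5) to (6.0, 2.8), a distance of √(0.9² + 1.3²) ≈ 1.6.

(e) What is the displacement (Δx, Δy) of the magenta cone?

(2.3, 1.4)

From the two frames, the magenta cone sits at roughly (8.3, 2.8) before and (10.6, 4.2) after.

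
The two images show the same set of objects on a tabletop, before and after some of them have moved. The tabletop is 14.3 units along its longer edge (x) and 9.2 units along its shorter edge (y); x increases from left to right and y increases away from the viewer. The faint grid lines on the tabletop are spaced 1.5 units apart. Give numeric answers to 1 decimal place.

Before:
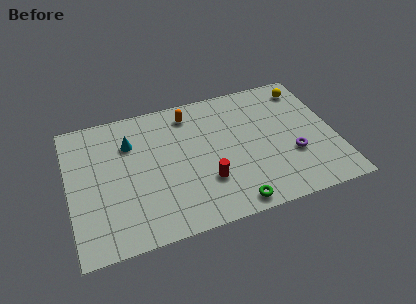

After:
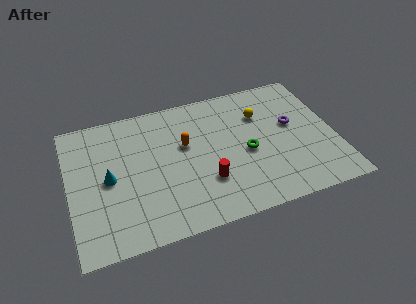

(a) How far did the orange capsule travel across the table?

2.1

The orange capsule was near (6.7, 7.7) before and (6.3, 5.6) after, so it travelled √(0.4² + 2.1²) ≈ 2.1 units.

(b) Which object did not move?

the red cylinder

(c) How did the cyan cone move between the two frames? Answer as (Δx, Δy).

(-1.3, -2.1)

The cyan cone started near (3.4, 6.6) and ended near (2.1, 4.5).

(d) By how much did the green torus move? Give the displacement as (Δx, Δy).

(1.1, 3.2)

From the two frames, the green torus sits at roughly (8.4, 0.9) before and (9.5, 4.1) after.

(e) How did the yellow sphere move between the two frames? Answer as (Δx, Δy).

(-2.6, -1.2)

From the two frames, the yellow sphere sits at roughly (13.1, 7.7) before and (10.5, 6.5) after.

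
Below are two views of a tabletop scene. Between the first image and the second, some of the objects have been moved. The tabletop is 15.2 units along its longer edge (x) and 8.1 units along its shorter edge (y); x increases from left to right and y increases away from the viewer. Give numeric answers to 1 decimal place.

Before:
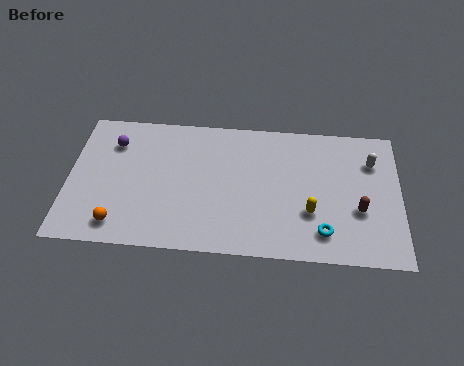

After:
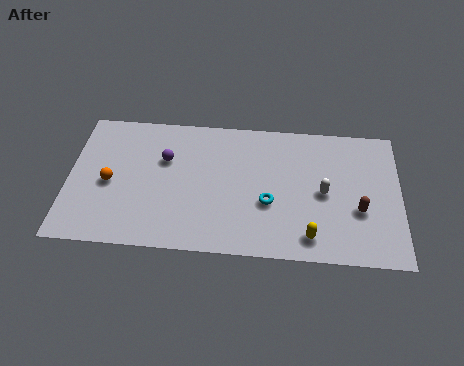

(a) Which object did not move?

the brown capsule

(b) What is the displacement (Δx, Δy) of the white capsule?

(-2.2, -2.0)

From the two frames, the white capsule sits at roughly (13.9, 5.9) before and (11.7, 3.9) after.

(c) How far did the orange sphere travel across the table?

2.5

The orange sphere was near (2.4, 1.3) before and (1.9, 3.7) after, so it travelled √(0.5² + 2.4²) ≈ 2.5 units.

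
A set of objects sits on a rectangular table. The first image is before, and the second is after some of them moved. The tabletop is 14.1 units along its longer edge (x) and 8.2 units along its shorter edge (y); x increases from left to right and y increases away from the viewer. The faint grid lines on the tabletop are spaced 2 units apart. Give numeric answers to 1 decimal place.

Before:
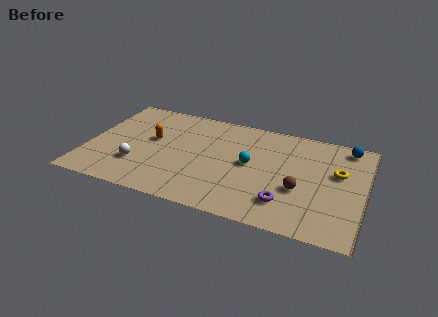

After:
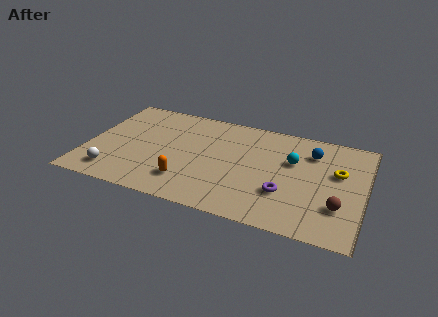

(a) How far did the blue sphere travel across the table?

2.0

The blue sphere was near (13.0, 7.2) before and (11.3, 6.2) after, so it travelled √(1.7² + 1.0²) ≈ 2.0 units.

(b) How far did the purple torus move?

0.7

From (10.3, 1.9) to (10.2, 2.6), the purple torus covered √(0.1² + 0.7²) ≈ 0.7 units.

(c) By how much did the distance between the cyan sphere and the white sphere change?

+3.7

The distance was about 5.9 in the first image and 9.6 in the second, so they moved 3.7 units further apart.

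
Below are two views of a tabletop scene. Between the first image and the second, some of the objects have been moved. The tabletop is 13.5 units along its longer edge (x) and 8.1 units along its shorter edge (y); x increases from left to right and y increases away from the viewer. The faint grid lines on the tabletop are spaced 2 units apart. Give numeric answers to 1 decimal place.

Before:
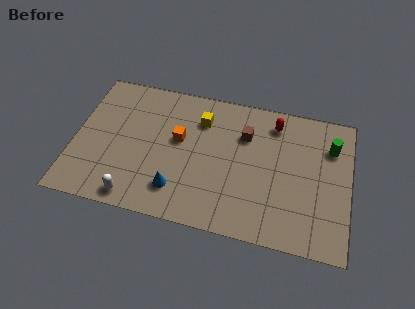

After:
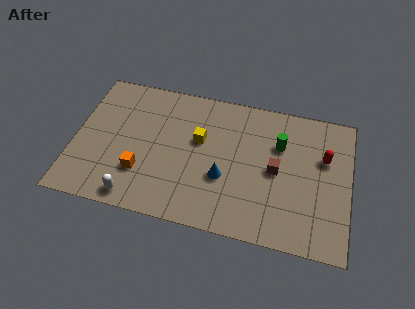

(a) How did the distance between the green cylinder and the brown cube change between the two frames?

-2.7

The distance was about 4.2 in the first image and 1.5 in the second, so they moved 2.7 units closer together.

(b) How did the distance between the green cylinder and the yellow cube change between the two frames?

-2.5

They were about 6.4 units apart before and 3.9 after — 2.5 units closer together.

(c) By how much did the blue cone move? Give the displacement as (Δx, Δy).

(2.2, 1.2)

The blue cone was at about (5.2, 1.8) and moved to about (7.4, 3.0).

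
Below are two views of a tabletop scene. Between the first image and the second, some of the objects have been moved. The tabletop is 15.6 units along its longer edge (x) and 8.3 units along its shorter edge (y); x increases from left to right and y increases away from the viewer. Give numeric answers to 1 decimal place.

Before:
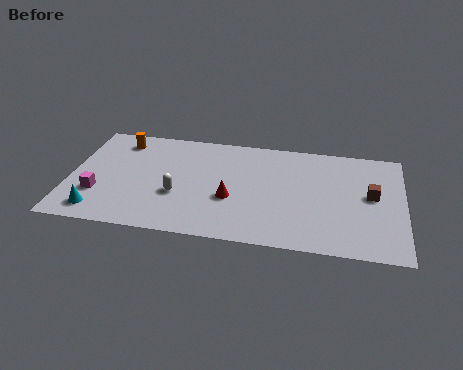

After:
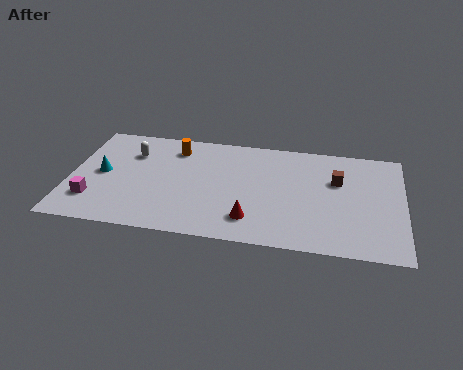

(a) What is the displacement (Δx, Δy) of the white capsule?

(-2.3, 2.9)

The white capsule started near (5.1, 3.1) and ended near (2.8, 6.0).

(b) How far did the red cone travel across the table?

1.7

The red cone was near (7.6, 3.2) before and (8.6, 1.8) after, so it travelled √(1.0² + 1.4²) ≈ 1.7 units.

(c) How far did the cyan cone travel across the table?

2.9

The cyan cone was near (1.5, 1.3) before and (1.5, 4.2) after, so it travelled √(0.0² + 2.9²) ≈ 2.9 units.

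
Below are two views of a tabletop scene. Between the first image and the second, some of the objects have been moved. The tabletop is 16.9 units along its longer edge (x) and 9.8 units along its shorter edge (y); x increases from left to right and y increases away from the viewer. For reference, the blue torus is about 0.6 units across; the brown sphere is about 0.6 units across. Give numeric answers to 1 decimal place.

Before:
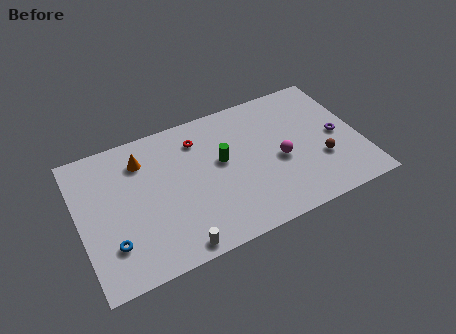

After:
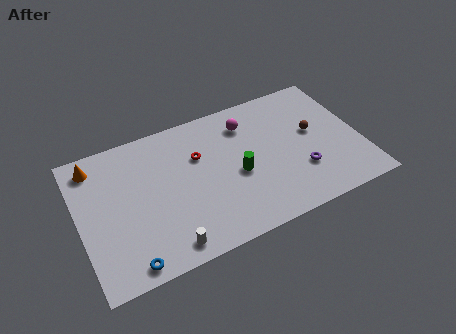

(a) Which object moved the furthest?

the magenta sphere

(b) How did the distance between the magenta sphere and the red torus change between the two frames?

-2.4

They were about 5.7 units apart before and 3.3 after — 2.4 units closer together.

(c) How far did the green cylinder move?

1.5

The green cylinder moved from about (8.6, 5.6) to (9.4, 4.3), a distance of √(0.8² + 1.3²) ≈ 1.5.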